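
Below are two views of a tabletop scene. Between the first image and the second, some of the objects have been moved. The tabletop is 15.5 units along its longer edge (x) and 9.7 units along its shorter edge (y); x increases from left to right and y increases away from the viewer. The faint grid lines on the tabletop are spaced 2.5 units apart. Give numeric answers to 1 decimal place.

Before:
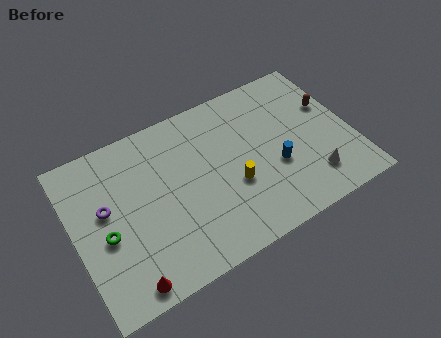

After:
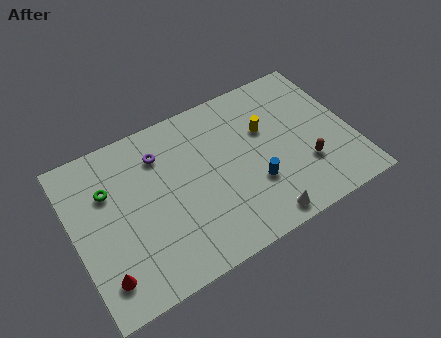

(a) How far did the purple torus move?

3.8

The purple torus moved from about (1.8, 5.6) to (5.1, 7.4), a distance of √(3.3² + 1.8²) ≈ 3.8.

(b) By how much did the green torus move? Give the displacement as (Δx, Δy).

(0.5, 2.5)

The green torus was at about (1.6, 4.1) and moved to about (2.1, 6.6).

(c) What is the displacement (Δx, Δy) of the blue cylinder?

(-1.3, -0.5)

The blue cylinder was at about (11.1, 3.7) and moved to about (9.8, 3.2).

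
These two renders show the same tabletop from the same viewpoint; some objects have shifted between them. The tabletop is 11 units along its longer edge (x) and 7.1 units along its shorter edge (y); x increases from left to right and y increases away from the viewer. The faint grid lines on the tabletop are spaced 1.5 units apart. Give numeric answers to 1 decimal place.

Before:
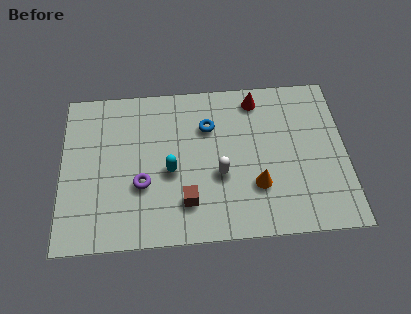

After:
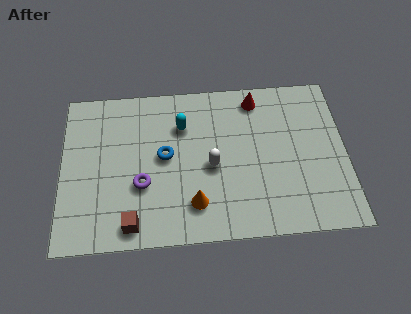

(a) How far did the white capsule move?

0.5

The white capsule moved from about (6.1, 2.8) to (5.8, 3.2), a distance of √(0.3² + 0.4²) ≈ 0.5.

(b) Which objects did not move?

the purple torus and the red cone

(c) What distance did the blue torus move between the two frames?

2.1

The blue torus moved from about (5.7, 5.0) to (4.0, 3.8), a distance of √(1.7² + 1.2²) ≈ 2.1.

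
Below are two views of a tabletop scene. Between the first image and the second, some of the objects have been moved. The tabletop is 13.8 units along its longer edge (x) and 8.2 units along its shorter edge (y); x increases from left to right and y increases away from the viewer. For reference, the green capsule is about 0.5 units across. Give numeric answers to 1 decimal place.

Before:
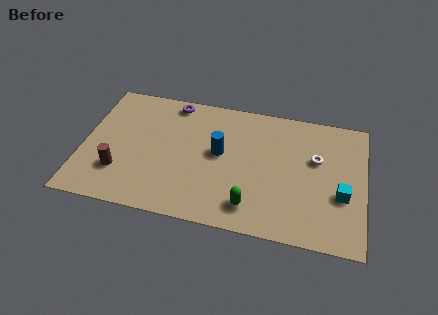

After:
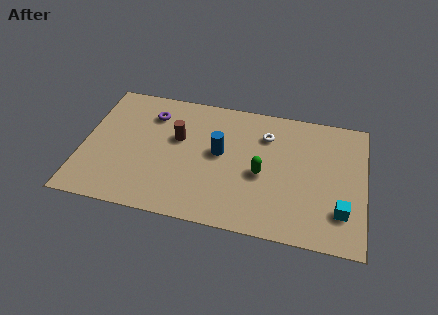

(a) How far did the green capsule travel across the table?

2.1

From (8.4, 1.5) to (8.8, 3.6), the green capsule covered √(0.4² + 2.1²) ≈ 2.1 units.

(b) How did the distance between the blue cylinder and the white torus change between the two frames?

-2.0

Before: roughly 4.7 units apart; after: 2.7. That's 2.0 units closer together.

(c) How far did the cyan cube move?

1.0

From (12.7, 3.1) to (12.7, 2.1), the cyan cube covered √(0.0² + 1.0²) ≈ 1.0 units.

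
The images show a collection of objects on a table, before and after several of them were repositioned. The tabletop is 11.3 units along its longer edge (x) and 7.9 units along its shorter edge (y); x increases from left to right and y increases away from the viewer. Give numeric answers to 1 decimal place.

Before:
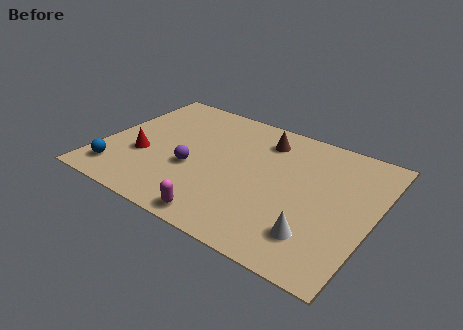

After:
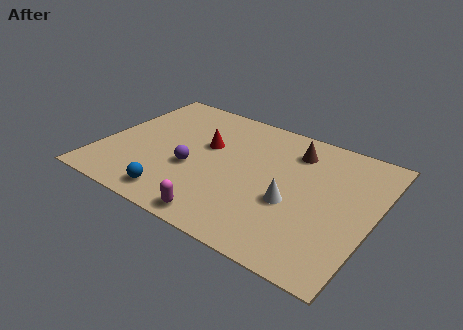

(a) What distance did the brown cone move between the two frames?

1.3

The brown cone moved from about (6.4, 6.3) to (7.7, 6.2), a distance of √(1.3² + 0.1²) ≈ 1.3.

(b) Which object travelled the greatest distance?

the red cone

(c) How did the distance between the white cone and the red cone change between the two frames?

-3.3

They were about 7.6 units apart before and 4.3 after — 3.3 units closer together.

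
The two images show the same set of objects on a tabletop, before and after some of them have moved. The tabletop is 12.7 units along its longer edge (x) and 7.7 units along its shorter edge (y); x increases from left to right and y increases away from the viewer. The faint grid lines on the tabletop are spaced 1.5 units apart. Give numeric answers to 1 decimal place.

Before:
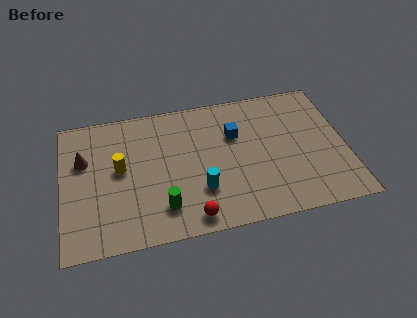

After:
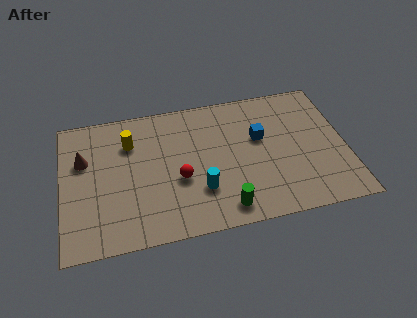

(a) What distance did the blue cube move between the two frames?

1.2

The blue cube moved from about (7.8, 5.1) to (8.9, 4.7), a distance of √(1.1² + 0.4²) ≈ 1.2.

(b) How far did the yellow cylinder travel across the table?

1.5

The yellow cylinder moved from about (2.6, 4.2) to (3.1, 5.6), a distance of √(0.5² + 1.4²) ≈ 1.5.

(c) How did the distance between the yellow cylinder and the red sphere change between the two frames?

-1.2

They were about 4.5 units apart before and 3.3 after — 1.2 units closer together.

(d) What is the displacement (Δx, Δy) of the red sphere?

(-0.4, 2.2)

From the two frames, the red sphere sits at roughly (5.6, 0.9) before and (5.2, 3.1) after.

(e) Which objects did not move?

the brown cone and the cyan cylinder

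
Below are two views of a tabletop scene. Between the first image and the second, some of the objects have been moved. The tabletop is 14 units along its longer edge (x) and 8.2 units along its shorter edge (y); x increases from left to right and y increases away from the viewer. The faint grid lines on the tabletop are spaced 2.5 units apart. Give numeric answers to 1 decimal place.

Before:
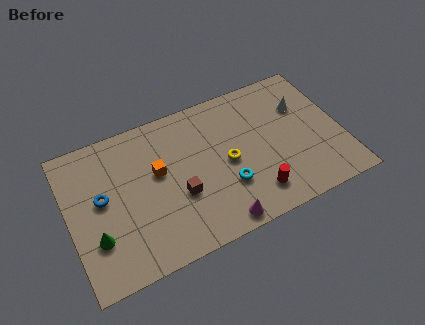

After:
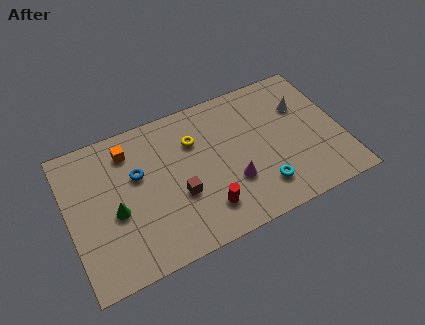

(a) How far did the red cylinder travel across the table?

2.5

From (9.2, 1.6) to (6.7, 1.8), the red cylinder covered √(2.5² + 0.2²) ≈ 2.5 units.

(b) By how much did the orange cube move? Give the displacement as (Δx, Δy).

(-1.3, 1.8)

The orange cube was at about (4.6, 4.8) and moved to about (3.3, 6.6).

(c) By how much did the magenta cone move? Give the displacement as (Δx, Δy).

(1.0, 1.9)

The magenta cone started near (7.2, 0.8) and ended near (8.2, 2.7).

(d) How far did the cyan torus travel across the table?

1.9

The cyan torus moved from about (7.9, 2.6) to (9.6, 1.8), a distance of √(1.7² + 0.8²) ≈ 1.9.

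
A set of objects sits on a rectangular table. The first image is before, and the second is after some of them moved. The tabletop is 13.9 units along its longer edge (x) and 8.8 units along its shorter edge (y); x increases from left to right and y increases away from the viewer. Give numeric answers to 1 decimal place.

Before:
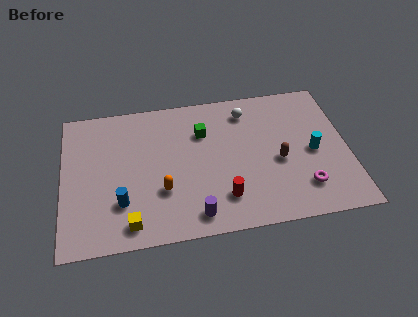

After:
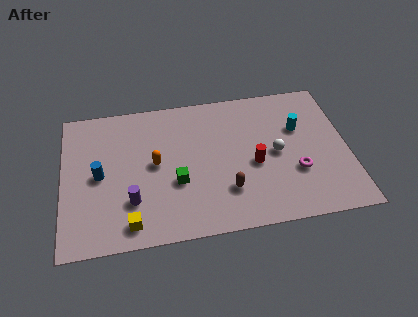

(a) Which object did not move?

the yellow cube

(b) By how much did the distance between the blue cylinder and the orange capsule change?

+0.7

The distance was about 2.0 in the first image and 2.7 in the second, so they moved 0.7 units further apart.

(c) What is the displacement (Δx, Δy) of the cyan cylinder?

(-0.6, 1.6)

The cyan cylinder was at about (12.2, 4.1) and moved to about (11.6, 5.7).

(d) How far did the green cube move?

3.2

The green cube was near (6.9, 6.2) before and (5.5, 3.3) after, so it travelled √(1.4² + 2.9²) ≈ 3.2 units.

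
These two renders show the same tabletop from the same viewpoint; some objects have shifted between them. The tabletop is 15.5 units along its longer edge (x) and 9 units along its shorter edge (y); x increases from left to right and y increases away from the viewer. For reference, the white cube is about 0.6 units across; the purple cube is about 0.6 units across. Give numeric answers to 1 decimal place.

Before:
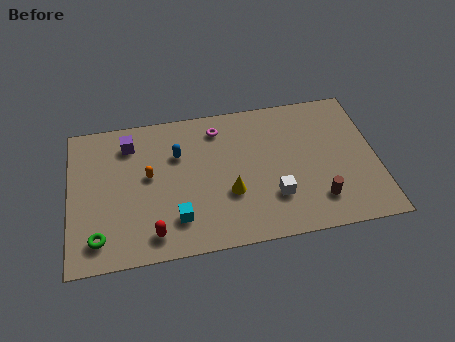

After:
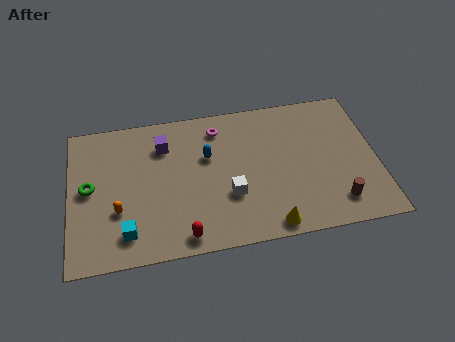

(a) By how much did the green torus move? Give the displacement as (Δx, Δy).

(-0.4, 3.1)

The green torus started near (1.4, 1.6) and ended near (1.0, 4.7).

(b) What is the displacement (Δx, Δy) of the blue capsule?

(1.5, -0.4)

From the two frames, the blue capsule sits at roughly (5.5, 6.1) before and (7.0, 5.7) after.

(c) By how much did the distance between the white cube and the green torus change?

-1.7

The distance was about 8.9 in the first image and 7.2 in the second, so they moved 1.7 units closer together.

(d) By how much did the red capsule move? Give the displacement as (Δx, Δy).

(1.5, -0.4)

The red capsule started near (4.1, 1.4) and ended near (5.6, 1.0).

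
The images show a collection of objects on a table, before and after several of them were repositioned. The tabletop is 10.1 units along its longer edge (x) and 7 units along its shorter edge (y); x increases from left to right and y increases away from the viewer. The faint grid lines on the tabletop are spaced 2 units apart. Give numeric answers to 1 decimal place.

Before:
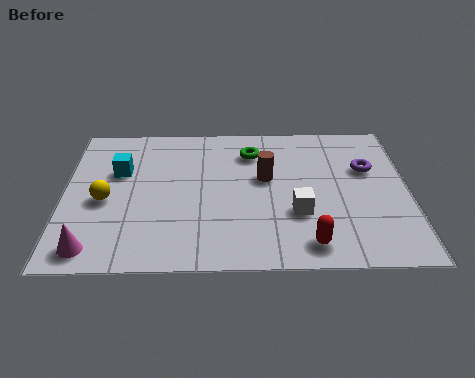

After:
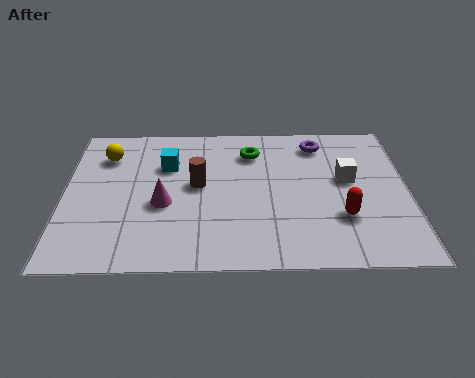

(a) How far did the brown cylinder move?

2.0

From (5.9, 4.1) to (3.9, 3.8), the brown cylinder covered √(2.0² + 0.3²) ≈ 2.0 units.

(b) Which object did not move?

the green torus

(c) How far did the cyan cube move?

1.4

The cyan cube was near (1.6, 4.5) before and (3.0, 4.8) after, so it travelled √(1.4² + 0.3²) ≈ 1.4 units.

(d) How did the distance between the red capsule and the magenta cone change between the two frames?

-1.0

Before: roughly 6.2 units apart; after: 5.2. That's 1.0 units closer together.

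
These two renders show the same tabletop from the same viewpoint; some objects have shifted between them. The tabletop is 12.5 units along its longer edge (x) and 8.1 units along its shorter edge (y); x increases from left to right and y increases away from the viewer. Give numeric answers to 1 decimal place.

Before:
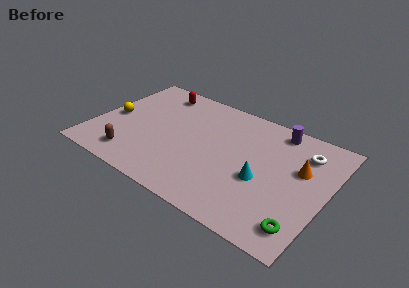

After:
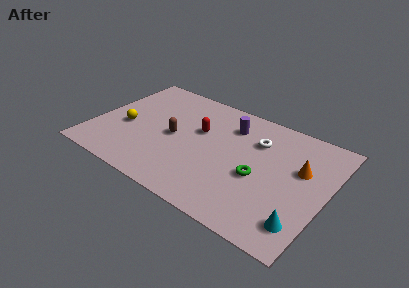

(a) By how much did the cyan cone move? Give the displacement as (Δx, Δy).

(2.4, -1.7)

From the two frames, the cyan cone sits at roughly (9.2, 3.3) before and (11.6, 1.6) after.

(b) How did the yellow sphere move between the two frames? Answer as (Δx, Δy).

(0.8, -0.4)

From the two frames, the yellow sphere sits at roughly (0.9, 3.8) before and (1.7, 3.4) after.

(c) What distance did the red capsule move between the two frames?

3.3

From (2.8, 6.9) to (5.5, 5.0), the red capsule covered √(2.7² + 1.9²) ≈ 3.3 units.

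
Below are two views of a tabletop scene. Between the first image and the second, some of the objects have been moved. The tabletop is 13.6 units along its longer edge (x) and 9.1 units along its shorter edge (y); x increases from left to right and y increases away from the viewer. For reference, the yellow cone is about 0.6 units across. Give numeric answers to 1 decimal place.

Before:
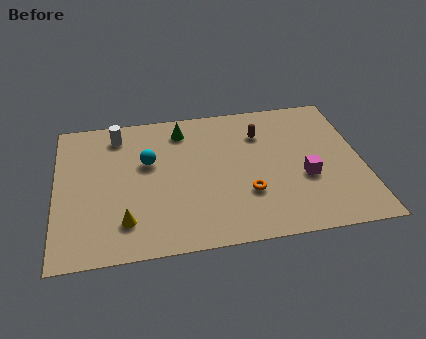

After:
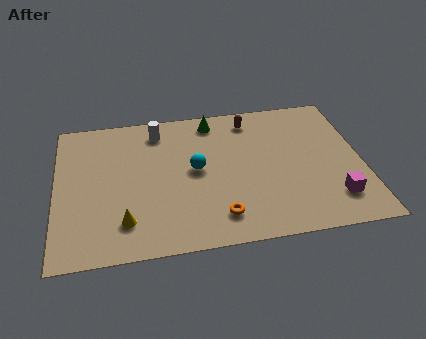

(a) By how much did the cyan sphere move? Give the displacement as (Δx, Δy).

(2.1, -0.8)

From the two frames, the cyan sphere sits at roughly (4.1, 5.6) before and (6.2, 4.8) after.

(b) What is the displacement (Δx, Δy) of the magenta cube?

(1.2, -1.5)

The magenta cube was at about (11.0, 3.5) and moved to about (12.2, 2.0).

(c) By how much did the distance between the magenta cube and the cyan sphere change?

-0.6

The distance was about 7.2 in the first image and 6.6 in the second, so they moved 0.6 units closer together.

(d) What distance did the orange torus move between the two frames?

1.8

The orange torus was near (8.4, 2.9) before and (7.1, 1.7) after, so it travelled √(1.3² + 1.2²) ≈ 1.8 units.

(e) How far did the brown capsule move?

1.1

From (9.2, 6.7) to (8.8, 7.7), the brown capsule covered √(0.4² + 1.0²) ≈ 1.1 units.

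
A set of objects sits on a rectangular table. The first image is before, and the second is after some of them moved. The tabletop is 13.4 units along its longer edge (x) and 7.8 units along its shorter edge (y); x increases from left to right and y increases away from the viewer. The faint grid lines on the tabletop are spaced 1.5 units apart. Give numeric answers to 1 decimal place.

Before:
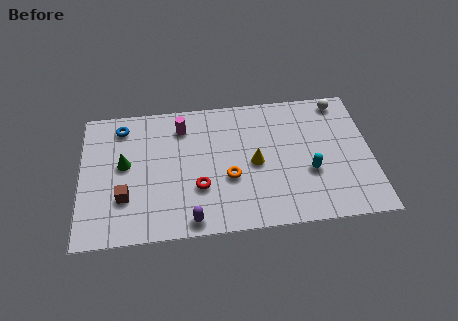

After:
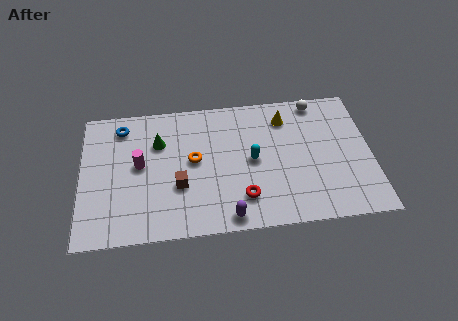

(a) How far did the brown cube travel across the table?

2.5

The brown cube moved from about (2.0, 2.4) to (4.5, 2.8), a distance of √(2.5² + 0.4²) ≈ 2.5.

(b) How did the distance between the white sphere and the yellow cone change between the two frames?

-3.5

They were about 5.2 units apart before and 1.7 after — 3.5 units closer together.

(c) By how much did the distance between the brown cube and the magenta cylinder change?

-2.4

The distance was about 4.7 in the first image and 2.3 in the second, so they moved 2.4 units closer together.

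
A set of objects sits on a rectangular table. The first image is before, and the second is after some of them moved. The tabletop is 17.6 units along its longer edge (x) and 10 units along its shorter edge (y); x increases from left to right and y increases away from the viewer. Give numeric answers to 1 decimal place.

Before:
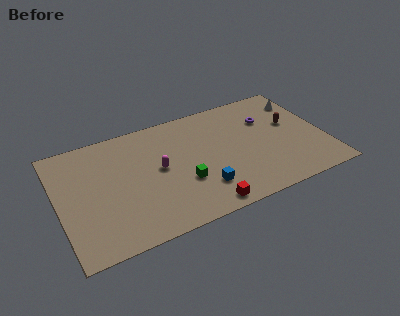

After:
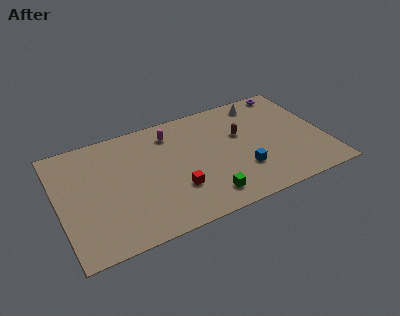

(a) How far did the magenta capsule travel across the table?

3.0

The magenta capsule was near (6.6, 5.3) before and (7.7, 8.1) after, so it travelled √(1.1² + 2.8²) ≈ 3.0 units.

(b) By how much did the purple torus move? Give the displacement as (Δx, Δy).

(1.8, 2.2)

From the two frames, the purple torus sits at roughly (14.1, 6.9) before and (15.9, 9.1) after.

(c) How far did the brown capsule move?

3.4

The brown capsule moved from about (15.6, 5.9) to (12.2, 6.2), a distance of √(3.4² + 0.3²) ≈ 3.4.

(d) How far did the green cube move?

2.2

The green cube moved from about (8.0, 3.5) to (9.3, 1.7), a distance of √(1.3² + 1.8²) ≈ 2.2.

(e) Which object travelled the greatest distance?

the brown capsule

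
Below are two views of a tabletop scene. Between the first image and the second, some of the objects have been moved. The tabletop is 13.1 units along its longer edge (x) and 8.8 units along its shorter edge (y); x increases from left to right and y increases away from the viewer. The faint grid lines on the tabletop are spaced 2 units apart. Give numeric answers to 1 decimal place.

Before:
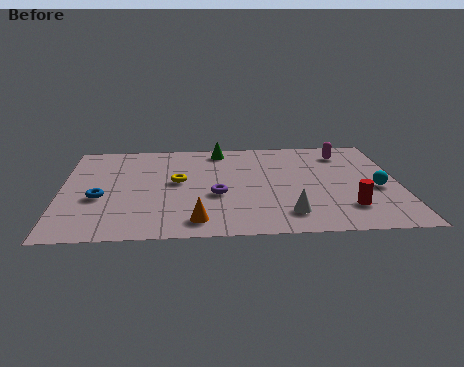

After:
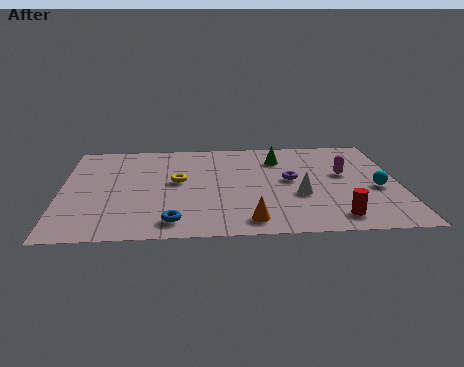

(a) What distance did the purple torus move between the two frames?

3.1

From (6.0, 3.5) to (8.9, 4.7), the purple torus covered √(2.9² + 1.2²) ≈ 3.1 units.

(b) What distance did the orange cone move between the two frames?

2.0

The orange cone moved from about (5.2, 1.3) to (7.2, 1.2), a distance of √(2.0² + 0.1²) ≈ 2.0.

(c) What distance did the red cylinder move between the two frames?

0.9

The red cylinder moved from about (11.0, 2.1) to (10.5, 1.3), a distance of √(0.5² + 0.8²) ≈ 0.9.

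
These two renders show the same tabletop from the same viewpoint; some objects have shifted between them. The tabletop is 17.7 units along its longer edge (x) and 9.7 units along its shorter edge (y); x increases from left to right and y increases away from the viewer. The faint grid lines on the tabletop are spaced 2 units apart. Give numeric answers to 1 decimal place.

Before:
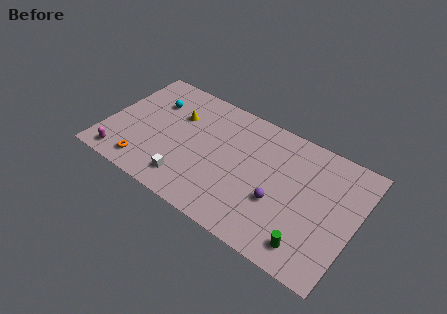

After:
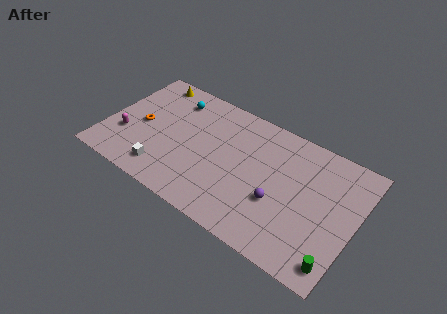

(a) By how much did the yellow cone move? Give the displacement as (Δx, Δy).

(-2.4, 2.0)

The yellow cone started near (4.7, 6.6) and ended near (2.3, 8.6).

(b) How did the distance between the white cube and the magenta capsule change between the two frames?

-1.3

Before: roughly 4.7 units apart; after: 3.4. That's 1.3 units closer together.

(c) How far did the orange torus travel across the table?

3.2

From (3.3, 1.5) to (2.4, 4.6), the orange torus covered √(0.9² + 3.1²) ≈ 3.2 units.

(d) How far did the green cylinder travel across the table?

1.9

The green cylinder was near (15.0, 1.6) before and (16.9, 1.4) after, so it travelled √(1.9² + 0.2²) ≈ 1.9 units.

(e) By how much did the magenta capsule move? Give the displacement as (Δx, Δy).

(-0.1, 2.0)

The magenta capsule was at about (1.6, 1.2) and moved to about (1.5, 3.2).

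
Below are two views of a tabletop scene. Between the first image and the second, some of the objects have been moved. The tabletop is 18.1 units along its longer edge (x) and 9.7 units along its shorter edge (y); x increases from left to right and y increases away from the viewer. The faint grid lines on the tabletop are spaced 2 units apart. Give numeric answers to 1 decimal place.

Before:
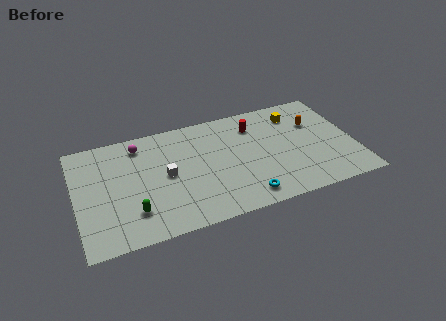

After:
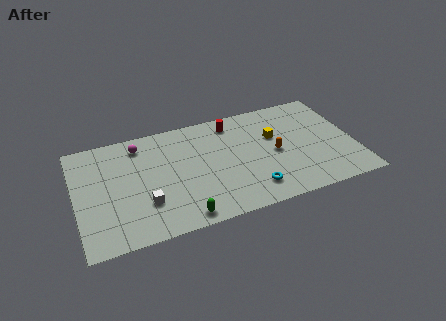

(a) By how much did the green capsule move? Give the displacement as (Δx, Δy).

(3.0, -1.4)

The green capsule was at about (3.5, 2.4) and moved to about (6.5, 1.0).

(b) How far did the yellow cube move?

2.3

The yellow cube moved from about (14.6, 7.7) to (13.0, 6.1), a distance of √(1.6² + 1.6²) ≈ 2.3.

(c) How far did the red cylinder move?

1.6

From (11.8, 7.5) to (10.4, 8.2), the red cylinder covered √(1.4² + 0.7²) ≈ 1.6 units.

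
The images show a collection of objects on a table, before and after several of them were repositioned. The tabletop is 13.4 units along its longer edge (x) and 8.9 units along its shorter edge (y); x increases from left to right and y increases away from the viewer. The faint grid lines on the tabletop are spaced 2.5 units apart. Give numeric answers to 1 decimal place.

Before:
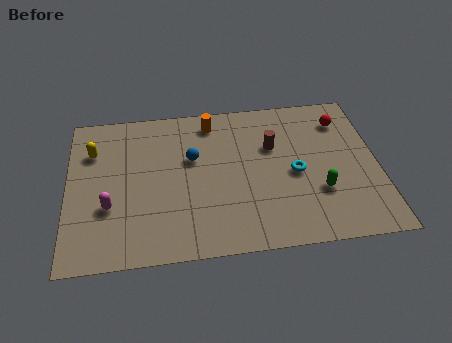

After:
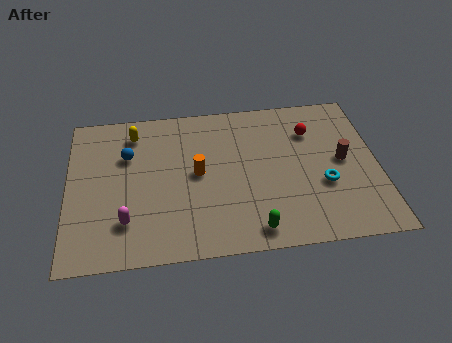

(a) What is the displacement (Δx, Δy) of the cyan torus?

(1.2, -0.8)

The cyan torus started near (9.8, 4.1) and ended near (11.0, 3.3).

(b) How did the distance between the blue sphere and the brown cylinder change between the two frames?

+5.9

The distance was about 3.5 in the first image and 9.4 in the second, so they moved 5.9 units further apart.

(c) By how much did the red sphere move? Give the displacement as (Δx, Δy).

(-1.4, -0.5)

The red sphere was at about (12.0, 7.0) and moved to about (10.6, 6.5).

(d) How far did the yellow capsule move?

2.0

The yellow capsule moved from about (1.1, 6.4) to (2.9, 7.3), a distance of √(1.8² + 0.9²) ≈ 2.0.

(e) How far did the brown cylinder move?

3.2

From (8.9, 5.8) to (11.9, 4.6), the brown cylinder covered √(3.0² + 1.2²) ≈ 3.2 units.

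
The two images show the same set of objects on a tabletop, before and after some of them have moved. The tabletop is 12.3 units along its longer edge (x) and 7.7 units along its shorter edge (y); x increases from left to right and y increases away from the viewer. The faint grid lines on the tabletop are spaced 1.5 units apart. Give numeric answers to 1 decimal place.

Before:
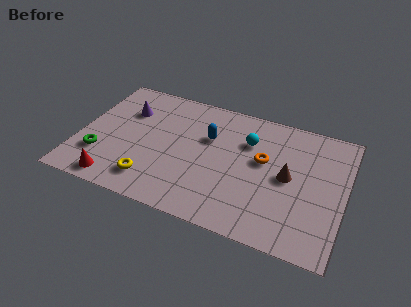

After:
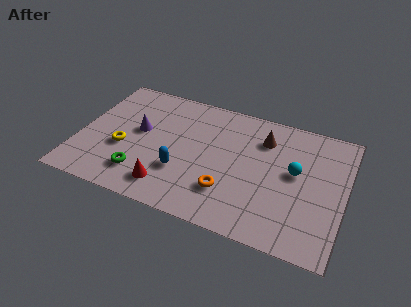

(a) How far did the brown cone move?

2.3

The brown cone was near (9.7, 3.9) before and (8.4, 5.8) after, so it travelled √(1.3² + 1.9²) ≈ 2.3 units.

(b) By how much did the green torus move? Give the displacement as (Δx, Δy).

(2.0, -0.5)

The green torus was at about (1.1, 2.2) and moved to about (3.1, 1.7).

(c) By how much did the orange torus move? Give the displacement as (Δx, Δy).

(-1.4, -2.4)

From the two frames, the orange torus sits at roughly (8.5, 4.5) before and (7.1, 2.1) after.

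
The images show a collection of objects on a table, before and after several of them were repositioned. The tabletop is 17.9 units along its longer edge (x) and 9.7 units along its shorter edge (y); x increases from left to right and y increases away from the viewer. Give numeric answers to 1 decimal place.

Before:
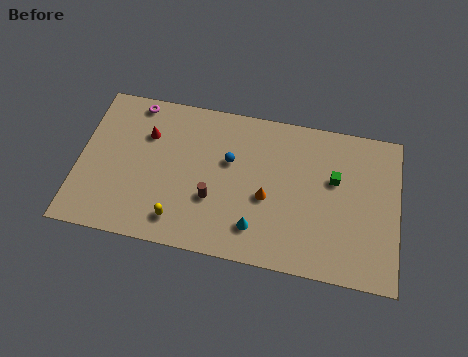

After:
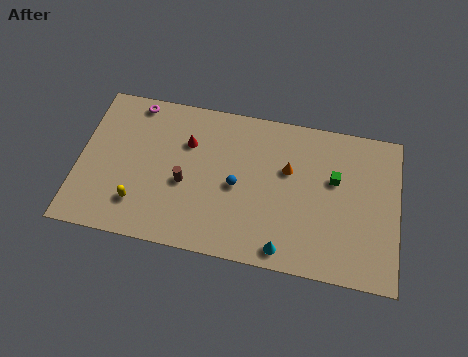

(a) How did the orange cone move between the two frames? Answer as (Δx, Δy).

(1.1, 2.0)

From the two frames, the orange cone sits at roughly (10.6, 4.1) before and (11.7, 6.1) after.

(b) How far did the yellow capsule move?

2.4

The yellow capsule was near (5.8, 1.7) before and (3.5, 2.3) after, so it travelled √(2.3² + 0.6²) ≈ 2.4 units.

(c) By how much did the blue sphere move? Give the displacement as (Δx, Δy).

(0.5, -1.5)

The blue sphere was at about (8.4, 6.0) and moved to about (8.9, 4.5).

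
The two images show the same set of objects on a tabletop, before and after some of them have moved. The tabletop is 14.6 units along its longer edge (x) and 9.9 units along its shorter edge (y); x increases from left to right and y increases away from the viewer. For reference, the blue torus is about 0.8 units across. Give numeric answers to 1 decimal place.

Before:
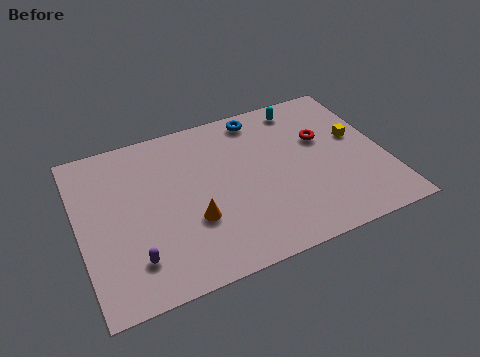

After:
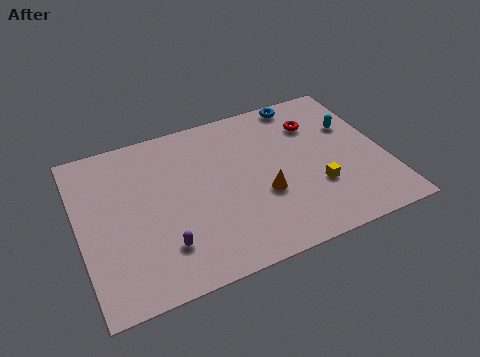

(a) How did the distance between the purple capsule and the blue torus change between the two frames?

+0.7

They were about 9.3 units apart before and 10.0 after — 0.7 units further apart.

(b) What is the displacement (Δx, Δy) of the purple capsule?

(1.4, 0.2)

From the two frames, the purple capsule sits at roughly (2.3, 2.2) before and (3.7, 2.4) after.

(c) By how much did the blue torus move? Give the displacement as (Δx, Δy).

(2.2, 0.3)

From the two frames, the blue torus sits at roughly (9.0, 8.7) before and (11.2, 9.0) after.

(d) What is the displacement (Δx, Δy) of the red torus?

(-0.2, 1.1)

The red torus started near (11.8, 6.2) and ended near (11.6, 7.3).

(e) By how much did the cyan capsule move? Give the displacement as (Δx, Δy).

(2.2, -2.1)

The cyan capsule started near (11.1, 8.6) and ended near (13.3, 6.5).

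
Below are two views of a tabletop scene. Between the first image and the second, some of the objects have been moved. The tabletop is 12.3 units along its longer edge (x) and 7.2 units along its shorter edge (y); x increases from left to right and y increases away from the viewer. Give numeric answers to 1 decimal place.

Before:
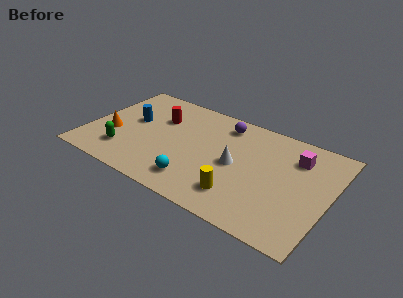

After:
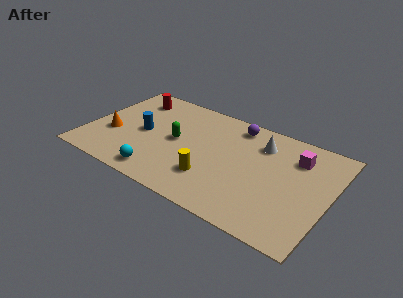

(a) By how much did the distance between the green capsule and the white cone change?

-1.3

Before: roughly 5.8 units apart; after: 4.5. That's 1.3 units closer together.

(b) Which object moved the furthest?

the green capsule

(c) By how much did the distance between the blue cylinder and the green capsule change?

-0.7

Before: roughly 2.4 units apart; after: 1.7. That's 0.7 units closer together.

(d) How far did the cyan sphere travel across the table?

1.8

The cyan sphere moved from about (5.9, 1.4) to (4.1, 1.0), a distance of √(1.8² + 0.4²) ≈ 1.8.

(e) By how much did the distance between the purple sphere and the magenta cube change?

-0.5

Before: roughly 3.8 units apart; after: 3.3. That's 0.5 units closer together.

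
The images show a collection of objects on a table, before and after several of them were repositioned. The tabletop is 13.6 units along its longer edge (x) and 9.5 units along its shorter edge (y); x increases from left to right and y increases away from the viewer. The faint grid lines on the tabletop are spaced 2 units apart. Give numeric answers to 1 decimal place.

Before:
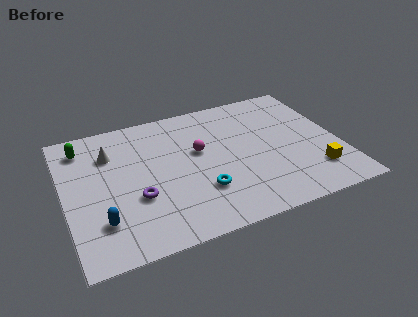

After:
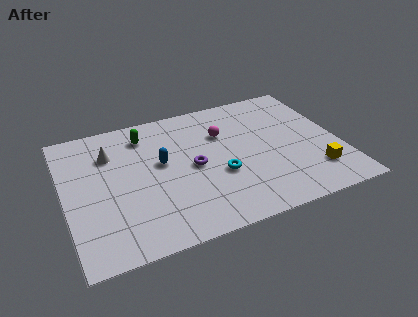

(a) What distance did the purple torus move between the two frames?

3.1

The purple torus moved from about (3.4, 3.4) to (6.3, 4.6), a distance of √(2.9² + 1.2²) ≈ 3.1.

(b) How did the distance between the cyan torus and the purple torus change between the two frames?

-1.6

They were about 3.2 units apart before and 1.6 after — 1.6 units closer together.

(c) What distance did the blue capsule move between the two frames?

4.4

The blue capsule was near (1.6, 2.4) before and (4.8, 5.4) after, so it travelled √(3.2² + 3.0²) ≈ 4.4 units.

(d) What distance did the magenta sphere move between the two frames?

1.6

The magenta sphere moved from about (6.7, 5.6) to (8.0, 6.5), a distance of √(1.3² + 0.9²) ≈ 1.6.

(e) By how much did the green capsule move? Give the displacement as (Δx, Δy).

(3.1, -0.1)

The green capsule was at about (1.1, 7.8) and moved to about (4.2, 7.7).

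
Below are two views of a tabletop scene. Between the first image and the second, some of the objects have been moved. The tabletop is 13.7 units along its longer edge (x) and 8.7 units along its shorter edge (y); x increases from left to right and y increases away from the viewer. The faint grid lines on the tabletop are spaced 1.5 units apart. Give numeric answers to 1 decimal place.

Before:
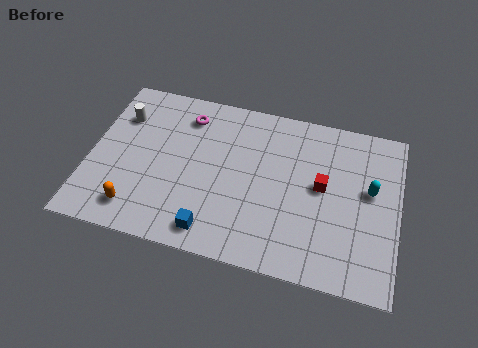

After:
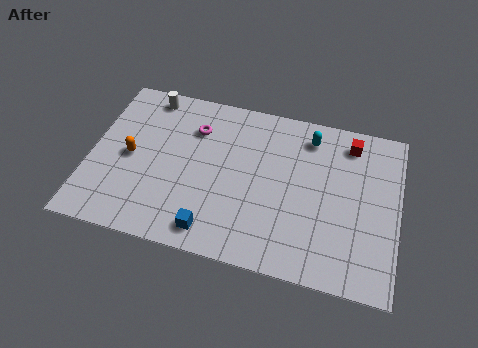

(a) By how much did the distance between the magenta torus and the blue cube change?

-0.7

Before: roughly 6.0 units apart; after: 5.3. That's 0.7 units closer together.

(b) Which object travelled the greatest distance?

the cyan capsule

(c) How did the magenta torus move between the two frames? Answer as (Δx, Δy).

(0.4, -0.6)

The magenta torus was at about (4.1, 7.0) and moved to about (4.5, 6.4).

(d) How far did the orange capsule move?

2.7

The orange capsule moved from about (2.3, 1.5) to (1.8, 4.2), a distance of √(0.5² + 2.7²) ≈ 2.7.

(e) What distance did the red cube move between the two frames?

2.8

The red cube moved from about (10.3, 4.7) to (11.4, 7.3), a distance of √(1.1² + 2.6²) ≈ 2.8.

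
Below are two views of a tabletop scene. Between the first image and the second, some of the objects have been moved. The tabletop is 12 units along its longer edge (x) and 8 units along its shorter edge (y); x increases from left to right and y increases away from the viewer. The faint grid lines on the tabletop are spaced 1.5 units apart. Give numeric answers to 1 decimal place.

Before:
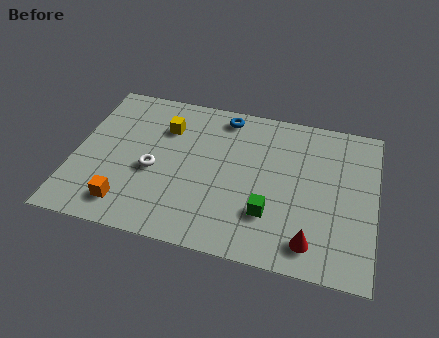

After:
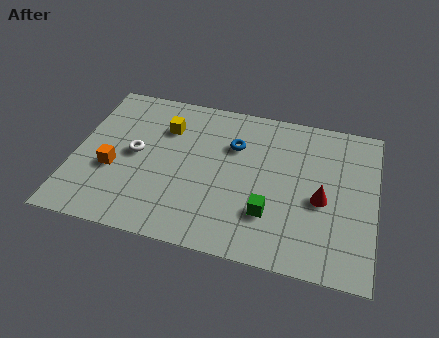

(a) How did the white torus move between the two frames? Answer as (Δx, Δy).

(-0.8, 0.7)

From the two frames, the white torus sits at roughly (3.2, 3.4) before and (2.4, 4.1) after.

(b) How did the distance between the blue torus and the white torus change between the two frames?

-0.3

Before: roughly 4.4 units apart; after: 4.1. That's 0.3 units closer together.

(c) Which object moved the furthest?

the red cone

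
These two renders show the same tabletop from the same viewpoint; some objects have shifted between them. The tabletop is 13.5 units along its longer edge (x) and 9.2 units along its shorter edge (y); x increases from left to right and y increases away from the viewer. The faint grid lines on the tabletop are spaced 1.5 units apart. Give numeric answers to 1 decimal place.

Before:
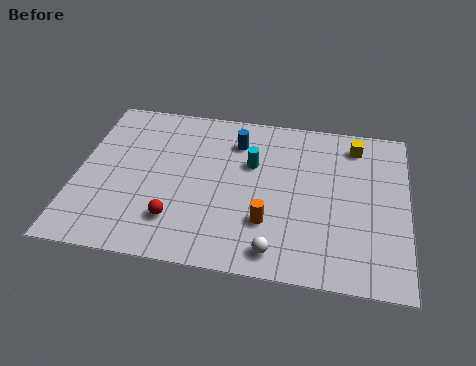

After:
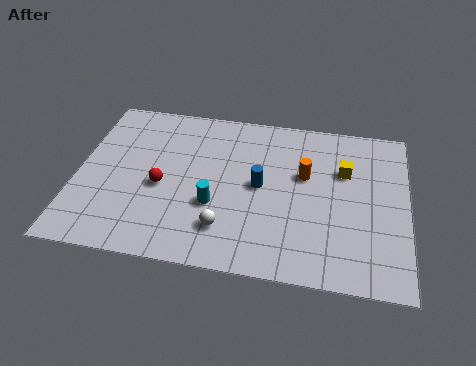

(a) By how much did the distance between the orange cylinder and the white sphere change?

+3.1

The distance was about 1.6 in the first image and 4.7 in the second, so they moved 3.1 units further apart.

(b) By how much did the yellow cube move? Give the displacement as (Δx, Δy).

(-0.4, -1.6)

The yellow cube started near (11.3, 7.7) and ended near (10.9, 6.1).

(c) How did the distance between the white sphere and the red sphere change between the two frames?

-0.9

Before: roughly 4.2 units apart; after: 3.3. That's 0.9 units closer together.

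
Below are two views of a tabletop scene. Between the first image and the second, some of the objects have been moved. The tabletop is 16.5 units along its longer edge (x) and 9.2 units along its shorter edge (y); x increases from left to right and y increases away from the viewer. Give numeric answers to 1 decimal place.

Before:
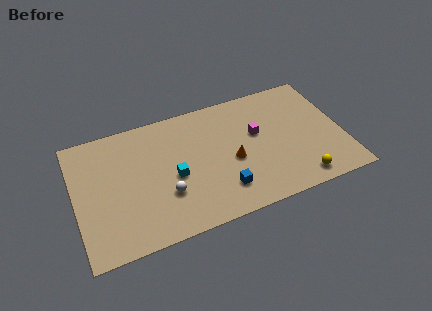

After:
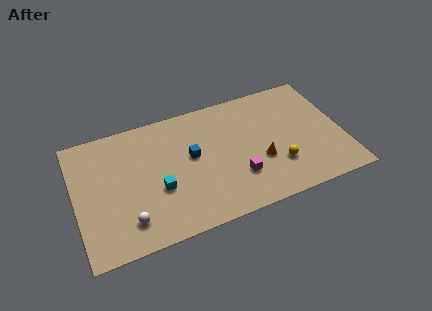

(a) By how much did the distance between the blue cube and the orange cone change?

+2.4

The distance was about 2.1 in the first image and 4.5 in the second, so they moved 2.4 units further apart.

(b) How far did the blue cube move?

3.5

The blue cube moved from about (8.8, 2.1) to (7.2, 5.2), a distance of √(1.6² + 3.1²) ≈ 3.5.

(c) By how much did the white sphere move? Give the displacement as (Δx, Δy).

(-2.4, -1.1)

From the two frames, the white sphere sits at roughly (5.4, 3.0) before and (3.0, 1.9) after.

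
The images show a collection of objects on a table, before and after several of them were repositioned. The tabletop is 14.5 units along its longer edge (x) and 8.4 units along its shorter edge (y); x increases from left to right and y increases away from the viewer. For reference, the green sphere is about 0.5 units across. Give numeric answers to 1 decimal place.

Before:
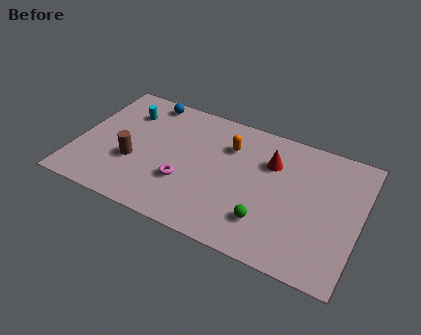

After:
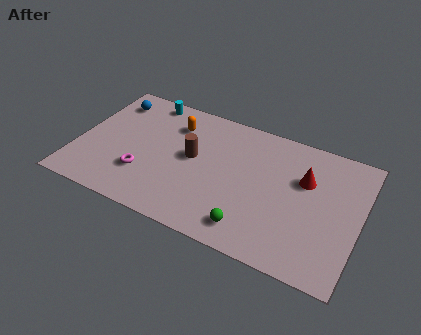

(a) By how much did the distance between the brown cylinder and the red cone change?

-1.6

They were about 7.4 units apart before and 5.8 after — 1.6 units closer together.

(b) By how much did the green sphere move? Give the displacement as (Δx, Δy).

(-0.7, -0.7)

The green sphere started near (10.0, 2.1) and ended near (9.3, 1.4).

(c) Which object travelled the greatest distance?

the brown cylinder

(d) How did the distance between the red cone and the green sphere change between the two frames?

+0.9

The distance was about 3.8 in the first image and 4.7 in the second, so they moved 0.9 units further apart.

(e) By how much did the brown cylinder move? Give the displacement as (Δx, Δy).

(2.9, 1.5)

From the two frames, the brown cylinder sits at roughly (3.0, 3.1) before and (5.9, 4.6) after.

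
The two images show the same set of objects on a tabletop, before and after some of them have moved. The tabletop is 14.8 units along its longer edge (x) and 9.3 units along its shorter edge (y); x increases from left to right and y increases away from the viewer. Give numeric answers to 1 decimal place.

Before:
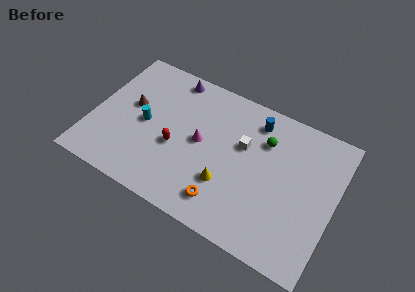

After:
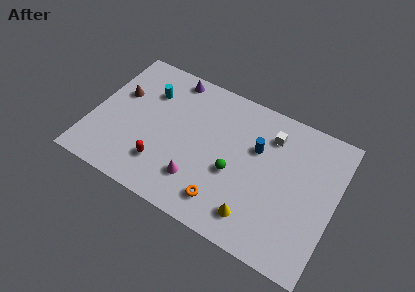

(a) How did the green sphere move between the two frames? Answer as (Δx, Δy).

(-1.5, -2.9)

From the two frames, the green sphere sits at roughly (10.3, 6.7) before and (8.8, 3.8) after.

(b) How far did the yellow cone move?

2.2

From (8.5, 2.9) to (10.4, 1.7), the yellow cone covered √(1.9² + 1.2²) ≈ 2.2 units.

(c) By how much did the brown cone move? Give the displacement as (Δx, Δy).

(-0.8, 0.5)

From the two frames, the brown cone sits at roughly (2.2, 5.3) before and (1.4, 5.8) after.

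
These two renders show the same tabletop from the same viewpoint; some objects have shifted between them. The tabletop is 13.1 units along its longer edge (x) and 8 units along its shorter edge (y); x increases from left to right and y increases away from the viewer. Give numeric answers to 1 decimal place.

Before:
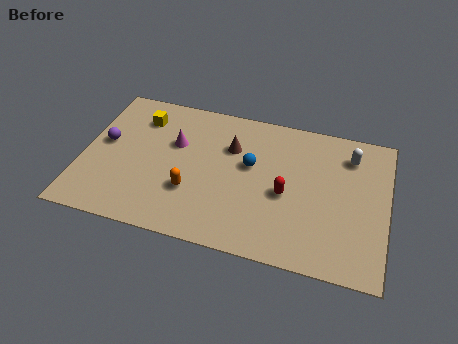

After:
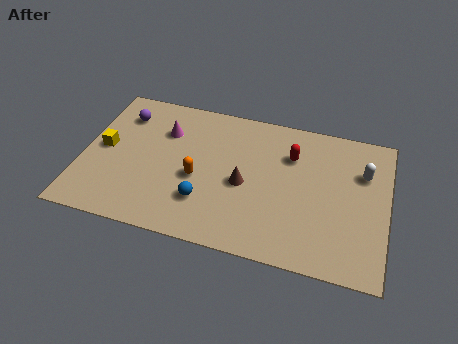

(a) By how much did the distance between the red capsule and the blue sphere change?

+2.9

The distance was about 2.0 in the first image and 4.9 in the second, so they moved 2.9 units further apart.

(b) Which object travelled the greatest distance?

the blue sphere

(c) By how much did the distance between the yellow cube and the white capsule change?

+2.1

Before: roughly 9.1 units apart; after: 11.2. That's 2.1 units further apart.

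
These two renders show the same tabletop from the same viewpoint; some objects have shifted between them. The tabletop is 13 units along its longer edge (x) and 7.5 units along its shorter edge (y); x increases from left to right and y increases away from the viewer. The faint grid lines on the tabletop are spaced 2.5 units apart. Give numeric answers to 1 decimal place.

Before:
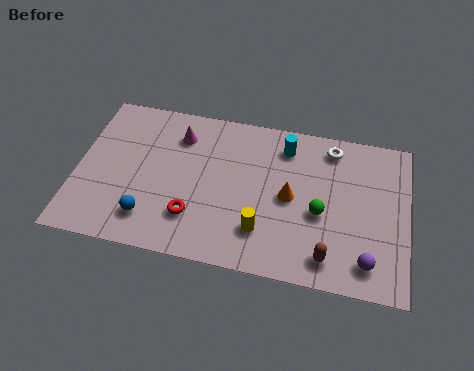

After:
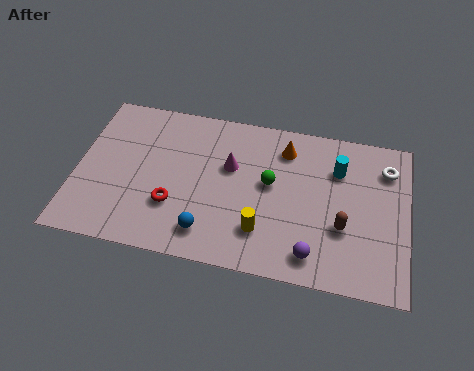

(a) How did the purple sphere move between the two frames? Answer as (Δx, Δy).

(-2.1, -0.1)

From the two frames, the purple sphere sits at roughly (11.5, 1.3) before and (9.4, 1.2) after.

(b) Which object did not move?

the yellow cylinder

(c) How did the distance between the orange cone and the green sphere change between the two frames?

+0.6

They were about 1.3 units apart before and 1.9 after — 0.6 units further apart.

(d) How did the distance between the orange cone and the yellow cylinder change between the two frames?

+2.1

They were about 2.1 units apart before and 4.2 after — 2.1 units further apart.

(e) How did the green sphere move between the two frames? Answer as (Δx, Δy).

(-2.0, 1.0)

The green sphere started near (9.6, 3.2) and ended near (7.6, 4.2).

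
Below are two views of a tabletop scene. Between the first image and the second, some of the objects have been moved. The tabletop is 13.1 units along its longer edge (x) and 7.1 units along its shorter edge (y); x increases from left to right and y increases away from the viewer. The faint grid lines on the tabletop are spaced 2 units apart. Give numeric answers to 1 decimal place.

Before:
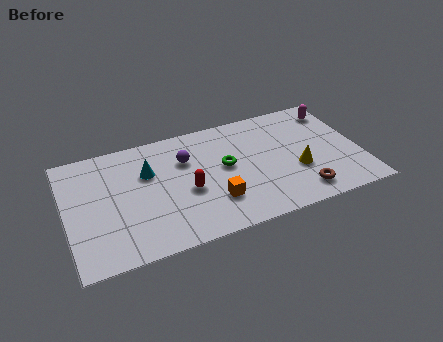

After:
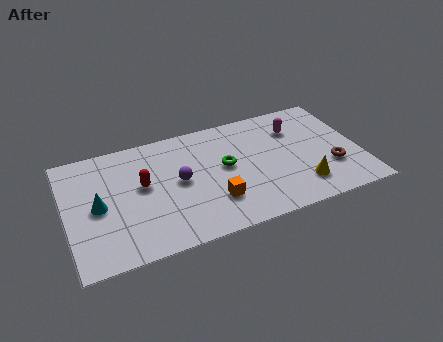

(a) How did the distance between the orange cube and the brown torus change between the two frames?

+1.4

They were about 3.9 units apart before and 5.3 after — 1.4 units further apart.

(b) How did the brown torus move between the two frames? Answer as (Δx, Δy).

(1.5, 1.1)

The brown torus started near (10.2, 1.2) and ended near (11.7, 2.3).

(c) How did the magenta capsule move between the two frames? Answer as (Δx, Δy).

(-1.9, -0.6)

From the two frames, the magenta capsule sits at roughly (12.3, 5.8) before and (10.4, 5.2) after.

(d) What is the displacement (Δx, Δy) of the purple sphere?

(-0.4, -1.2)

The purple sphere was at about (5.4, 4.9) and moved to about (5.0, 3.7).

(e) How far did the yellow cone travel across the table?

1.0

The yellow cone was near (10.2, 2.6) before and (10.3, 1.6) after, so it travelled √(0.1² + 1.0²) ≈ 1.0 units.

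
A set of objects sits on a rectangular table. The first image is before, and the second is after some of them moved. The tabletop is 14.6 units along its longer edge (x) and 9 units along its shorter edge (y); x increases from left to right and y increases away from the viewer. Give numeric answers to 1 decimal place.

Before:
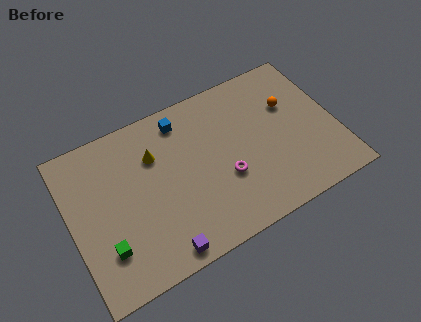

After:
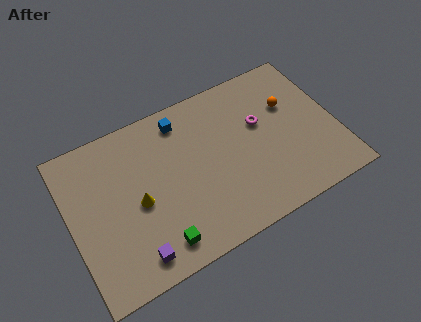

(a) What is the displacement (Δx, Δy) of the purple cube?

(-1.4, 0.4)

From the two frames, the purple cube sits at roughly (4.4, 0.9) before and (3.0, 1.3) after.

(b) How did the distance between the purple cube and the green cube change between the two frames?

-1.9

Before: roughly 3.2 units apart; after: 1.3. That's 1.9 units closer together.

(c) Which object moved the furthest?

the magenta torus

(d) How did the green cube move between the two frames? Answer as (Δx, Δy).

(2.7, -1.0)

The green cube started near (1.6, 2.4) and ended near (4.3, 1.4).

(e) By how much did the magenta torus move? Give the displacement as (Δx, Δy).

(2.3, 2.2)

The magenta torus started near (8.3, 3.3) and ended near (10.6, 5.5).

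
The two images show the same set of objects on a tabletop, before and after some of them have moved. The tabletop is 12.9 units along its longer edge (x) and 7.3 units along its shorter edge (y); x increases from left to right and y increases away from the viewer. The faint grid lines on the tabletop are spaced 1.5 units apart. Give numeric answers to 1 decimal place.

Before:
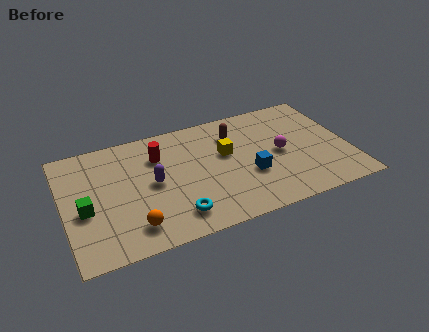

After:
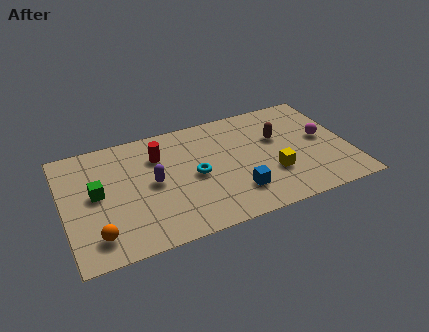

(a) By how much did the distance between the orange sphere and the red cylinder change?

+0.8

The distance was about 4.2 in the first image and 5.0 in the second, so they moved 0.8 units further apart.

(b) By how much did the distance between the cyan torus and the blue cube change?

-1.3

Before: roughly 3.7 units apart; after: 2.4. That's 1.3 units closer together.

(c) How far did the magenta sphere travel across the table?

2.0

From (9.8, 3.6) to (11.8, 3.9), the magenta sphere covered √(2.0² + 0.3²) ≈ 2.0 units.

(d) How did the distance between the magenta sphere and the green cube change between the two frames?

+1.4

They were about 8.9 units apart before and 10.3 after — 1.4 units further apart.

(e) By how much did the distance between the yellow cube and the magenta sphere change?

+0.4

Before: roughly 2.5 units apart; after: 2.9. That's 0.4 units further apart.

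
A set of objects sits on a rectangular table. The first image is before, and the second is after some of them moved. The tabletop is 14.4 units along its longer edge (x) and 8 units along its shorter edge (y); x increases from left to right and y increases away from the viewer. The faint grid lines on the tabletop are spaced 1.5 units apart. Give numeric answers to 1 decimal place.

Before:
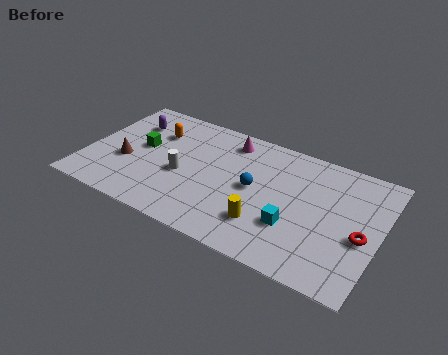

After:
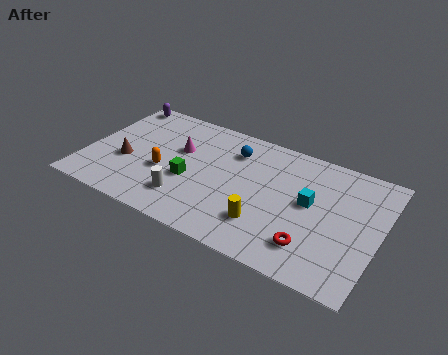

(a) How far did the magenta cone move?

2.9

From (6.7, 6.7) to (4.4, 5.0), the magenta cone covered √(2.3² + 1.7²) ≈ 2.9 units.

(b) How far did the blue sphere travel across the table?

2.4

The blue sphere was near (8.3, 4.1) before and (7.0, 6.1) after, so it travelled √(1.3² + 2.0²) ≈ 2.4 units.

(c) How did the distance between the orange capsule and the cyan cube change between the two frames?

-0.7

They were about 7.9 units apart before and 7.2 after — 0.7 units closer together.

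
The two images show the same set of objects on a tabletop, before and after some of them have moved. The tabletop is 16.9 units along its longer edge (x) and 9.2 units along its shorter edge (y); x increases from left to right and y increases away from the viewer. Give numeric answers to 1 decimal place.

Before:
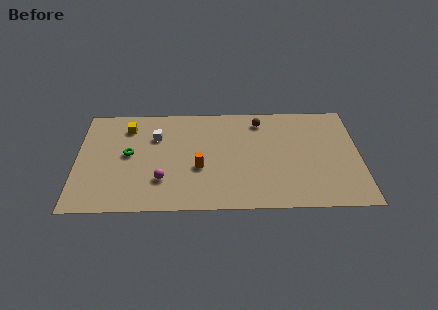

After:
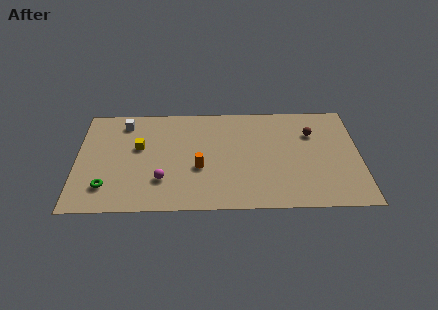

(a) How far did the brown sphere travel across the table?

3.3

The brown sphere moved from about (11.0, 7.7) to (14.1, 6.5), a distance of √(3.1² + 1.2²) ≈ 3.3.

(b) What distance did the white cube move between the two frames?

2.3

From (4.7, 6.4) to (2.8, 7.7), the white cube covered √(1.9² + 1.3²) ≈ 2.3 units.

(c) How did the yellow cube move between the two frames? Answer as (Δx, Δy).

(0.7, -1.8)

The yellow cube was at about (3.0, 7.3) and moved to about (3.7, 5.5).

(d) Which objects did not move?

the magenta sphere and the orange cylinder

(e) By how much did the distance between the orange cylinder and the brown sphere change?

+1.9

Before: roughly 5.5 units apart; after: 7.4. That's 1.9 units further apart.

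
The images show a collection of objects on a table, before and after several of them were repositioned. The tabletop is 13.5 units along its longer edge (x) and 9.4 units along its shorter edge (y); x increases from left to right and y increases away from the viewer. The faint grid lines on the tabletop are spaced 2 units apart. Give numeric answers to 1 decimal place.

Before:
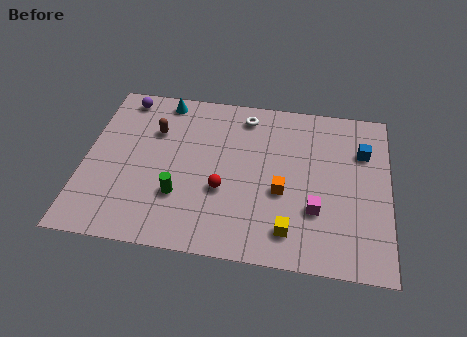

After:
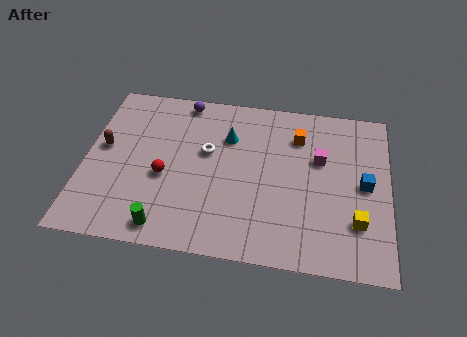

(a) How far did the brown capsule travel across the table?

2.6

From (3.0, 6.5) to (0.8, 5.2), the brown capsule covered √(2.2² + 1.3²) ≈ 2.6 units.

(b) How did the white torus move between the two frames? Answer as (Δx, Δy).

(-1.6, -2.4)

The white torus started near (7.0, 8.0) and ended near (5.4, 5.6).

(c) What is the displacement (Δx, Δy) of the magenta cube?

(0.1, 2.9)

The magenta cube started near (10.3, 3.0) and ended near (10.4, 5.9).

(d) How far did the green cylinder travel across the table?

1.9

From (4.3, 2.9) to (3.8, 1.1), the green cylinder covered √(0.5² + 1.8²) ≈ 1.9 units.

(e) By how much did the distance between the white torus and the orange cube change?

-0.3

They were about 4.6 units apart before and 4.3 after — 0.3 units closer together.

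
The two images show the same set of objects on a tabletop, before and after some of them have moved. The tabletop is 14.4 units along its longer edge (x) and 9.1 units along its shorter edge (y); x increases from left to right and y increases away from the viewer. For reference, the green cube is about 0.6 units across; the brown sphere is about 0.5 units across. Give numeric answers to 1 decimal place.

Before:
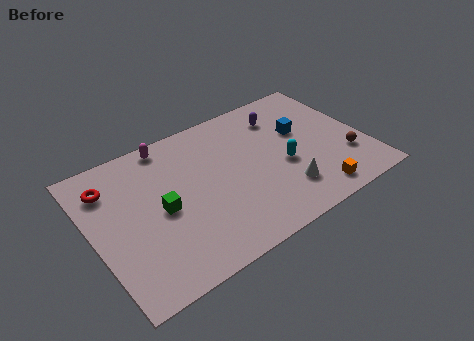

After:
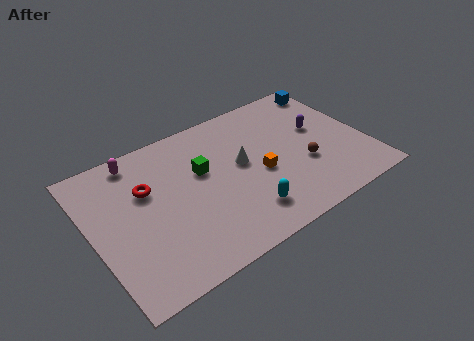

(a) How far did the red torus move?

2.1

The red torus moved from about (1.2, 7.0) to (3.0, 5.9), a distance of √(1.8² + 1.1²) ≈ 2.1.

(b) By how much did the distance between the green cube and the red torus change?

-0.6

Before: roughly 3.5 units apart; after: 2.9. That's 0.6 units closer together.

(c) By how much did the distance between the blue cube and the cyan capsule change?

+6.3

Before: roughly 2.2 units apart; after: 8.5. That's 6.3 units further apart.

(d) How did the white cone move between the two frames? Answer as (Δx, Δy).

(-1.8, 2.8)

The white cone was at about (9.7, 2.2) and moved to about (7.9, 5.0).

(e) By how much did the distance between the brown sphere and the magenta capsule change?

-0.8

The distance was about 10.3 in the first image and 9.5 in the second, so they moved 0.8 units closer together.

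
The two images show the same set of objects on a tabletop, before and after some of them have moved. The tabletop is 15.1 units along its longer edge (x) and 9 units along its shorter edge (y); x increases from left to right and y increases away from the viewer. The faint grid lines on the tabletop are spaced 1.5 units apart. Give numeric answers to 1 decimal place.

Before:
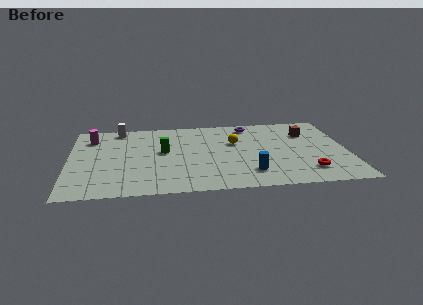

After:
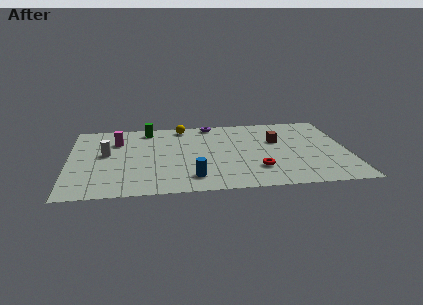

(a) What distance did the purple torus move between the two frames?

2.1

The purple torus moved from about (9.9, 7.8) to (7.8, 8.2), a distance of √(2.1² + 0.4²) ≈ 2.1.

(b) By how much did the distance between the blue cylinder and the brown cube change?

+0.6

The distance was about 5.6 in the first image and 6.2 in the second, so they moved 0.6 units further apart.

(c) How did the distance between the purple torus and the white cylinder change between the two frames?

-0.6

The distance was about 7.2 in the first image and 6.6 in the second, so they moved 0.6 units closer together.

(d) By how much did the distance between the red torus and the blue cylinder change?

+0.5

The distance was about 3.1 in the first image and 3.6 in the second, so they moved 0.5 units further apart.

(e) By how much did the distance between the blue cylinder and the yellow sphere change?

+2.5

The distance was about 3.8 in the first image and 6.3 in the second, so they moved 2.5 units further apart.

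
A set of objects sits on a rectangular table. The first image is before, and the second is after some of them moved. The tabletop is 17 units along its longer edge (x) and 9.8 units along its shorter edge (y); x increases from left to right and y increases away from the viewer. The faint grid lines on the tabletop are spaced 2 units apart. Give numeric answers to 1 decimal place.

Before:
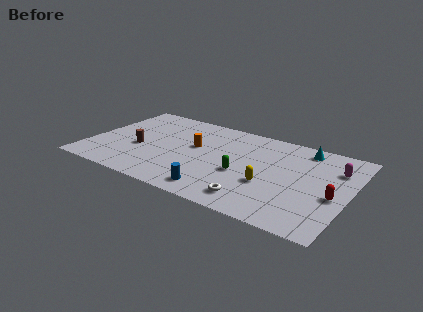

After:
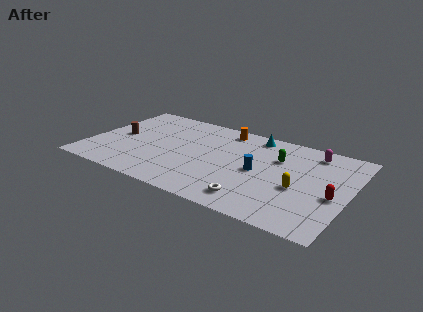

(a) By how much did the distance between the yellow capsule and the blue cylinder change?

-1.0

The distance was about 3.8 in the first image and 2.8 in the second, so they moved 1.0 units closer together.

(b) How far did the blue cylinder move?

4.0

The blue cylinder was near (8.9, 1.4) before and (11.2, 4.7) after, so it travelled √(2.3² + 3.3²) ≈ 4.0 units.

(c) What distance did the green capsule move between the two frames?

3.4

The green capsule was near (10.2, 4.0) before and (12.2, 6.7) after, so it travelled √(2.0² + 2.7²) ≈ 3.4 units.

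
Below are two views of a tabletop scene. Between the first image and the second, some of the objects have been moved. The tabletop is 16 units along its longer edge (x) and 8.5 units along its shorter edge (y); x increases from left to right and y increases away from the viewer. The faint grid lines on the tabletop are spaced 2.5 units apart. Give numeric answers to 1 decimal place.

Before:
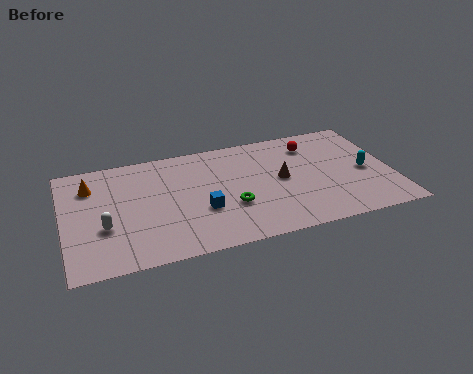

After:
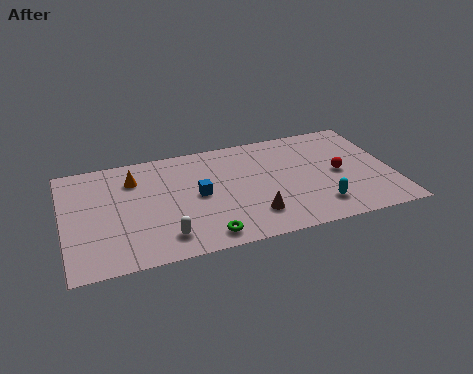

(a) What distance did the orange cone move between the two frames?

2.1

The orange cone was near (1.4, 6.4) before and (3.5, 6.4) after, so it travelled √(2.1² + 0.0²) ≈ 2.1 units.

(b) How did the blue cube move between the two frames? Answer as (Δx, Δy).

(-0.1, 1.2)

The blue cube was at about (6.6, 3.1) and moved to about (6.5, 4.3).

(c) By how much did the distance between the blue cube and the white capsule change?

-1.5

They were about 4.7 units apart before and 3.2 after — 1.5 units closer together.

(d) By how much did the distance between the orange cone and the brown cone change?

-2.4

Before: roughly 9.4 units apart; after: 7.0. That's 2.4 units closer together.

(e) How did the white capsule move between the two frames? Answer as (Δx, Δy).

(2.8, -1.5)

The white capsule started near (1.9, 3.1) and ended near (4.7, 1.6).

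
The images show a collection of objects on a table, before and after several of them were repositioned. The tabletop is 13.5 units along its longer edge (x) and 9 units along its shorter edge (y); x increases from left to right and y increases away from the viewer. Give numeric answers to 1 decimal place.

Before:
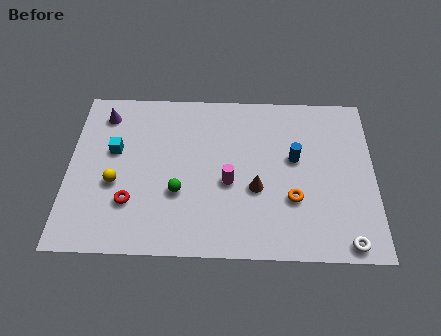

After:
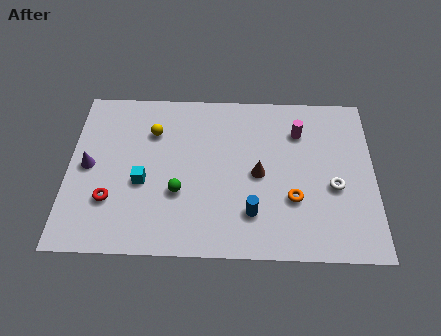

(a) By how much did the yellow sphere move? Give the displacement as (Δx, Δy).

(1.6, 2.9)

The yellow sphere was at about (2.1, 3.6) and moved to about (3.7, 6.5).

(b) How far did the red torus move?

0.9

From (2.8, 2.6) to (1.9, 2.7), the red torus covered √(0.9² + 0.1²) ≈ 0.9 units.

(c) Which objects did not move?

the orange torus and the green sphere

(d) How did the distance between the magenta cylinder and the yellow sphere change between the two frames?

+1.5

They were about 5.0 units apart before and 6.5 after — 1.5 units further apart.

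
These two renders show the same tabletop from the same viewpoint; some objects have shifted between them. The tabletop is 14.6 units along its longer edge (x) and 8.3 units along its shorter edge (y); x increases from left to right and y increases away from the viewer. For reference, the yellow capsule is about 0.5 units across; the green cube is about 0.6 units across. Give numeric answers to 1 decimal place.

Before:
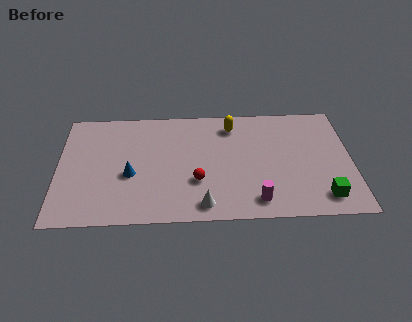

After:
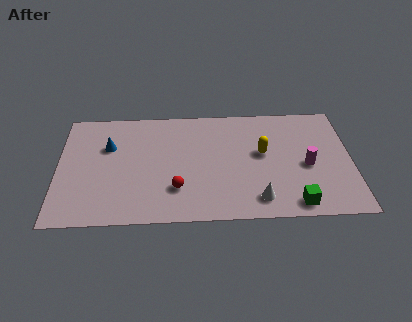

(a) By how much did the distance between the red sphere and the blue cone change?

+1.3

Before: roughly 3.4 units apart; after: 4.7. That's 1.3 units further apart.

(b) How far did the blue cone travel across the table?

2.4

The blue cone moved from about (3.6, 3.4) to (2.5, 5.5), a distance of √(1.1² + 2.1²) ≈ 2.4.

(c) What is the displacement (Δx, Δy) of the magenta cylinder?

(2.6, 2.4)

The magenta cylinder was at about (9.8, 1.3) and moved to about (12.4, 3.7).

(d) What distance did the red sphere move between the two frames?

1.1

The red sphere was near (6.9, 2.8) before and (5.9, 2.3) after, so it travelled √(1.0² + 0.5²) ≈ 1.1 units.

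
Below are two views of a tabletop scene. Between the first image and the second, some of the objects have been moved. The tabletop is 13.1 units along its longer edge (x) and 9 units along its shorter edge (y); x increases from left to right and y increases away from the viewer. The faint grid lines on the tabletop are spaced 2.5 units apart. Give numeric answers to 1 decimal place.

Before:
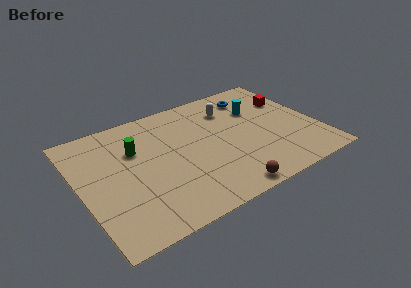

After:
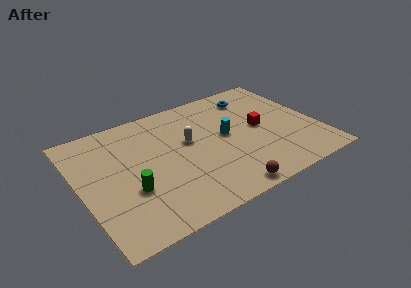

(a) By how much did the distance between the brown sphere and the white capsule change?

-1.5

The distance was about 6.2 in the first image and 4.7 in the second, so they moved 1.5 units closer together.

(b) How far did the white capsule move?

3.0

From (8.7, 6.8) to (6.1, 5.3), the white capsule covered √(2.6² + 1.5²) ≈ 3.0 units.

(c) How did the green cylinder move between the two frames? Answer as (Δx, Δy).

(-0.7, -2.8)

The green cylinder was at about (3.2, 6.0) and moved to about (2.5, 3.2).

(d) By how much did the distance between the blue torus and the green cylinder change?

+1.6

The distance was about 7.0 in the first image and 8.6 in the second, so they moved 1.6 units further apart.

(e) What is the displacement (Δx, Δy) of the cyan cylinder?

(-2.0, -1.3)

The cyan cylinder started near (10.1, 6.1) and ended near (8.1, 4.8).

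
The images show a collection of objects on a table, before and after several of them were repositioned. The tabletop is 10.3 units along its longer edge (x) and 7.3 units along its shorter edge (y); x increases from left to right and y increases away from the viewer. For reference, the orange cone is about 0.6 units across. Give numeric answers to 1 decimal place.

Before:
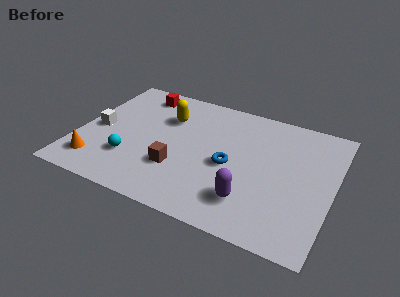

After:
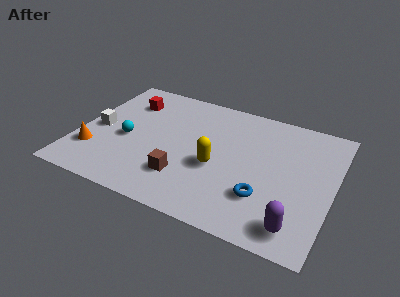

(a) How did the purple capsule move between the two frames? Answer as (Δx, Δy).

(1.9, -0.6)

From the two frames, the purple capsule sits at roughly (7.2, 1.7) before and (9.1, 1.1) after.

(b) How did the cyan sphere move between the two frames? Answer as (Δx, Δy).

(-0.3, 1.1)

From the two frames, the cyan sphere sits at roughly (2.3, 2.1) before and (2.0, 3.2) after.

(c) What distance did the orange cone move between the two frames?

0.6

From (1.0, 1.4) to (0.8, 2.0), the orange cone covered √(0.2² + 0.6²) ≈ 0.6 units.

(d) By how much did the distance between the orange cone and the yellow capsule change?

+0.6

The distance was about 4.4 in the first image and 5.0 in the second, so they moved 0.6 units further apart.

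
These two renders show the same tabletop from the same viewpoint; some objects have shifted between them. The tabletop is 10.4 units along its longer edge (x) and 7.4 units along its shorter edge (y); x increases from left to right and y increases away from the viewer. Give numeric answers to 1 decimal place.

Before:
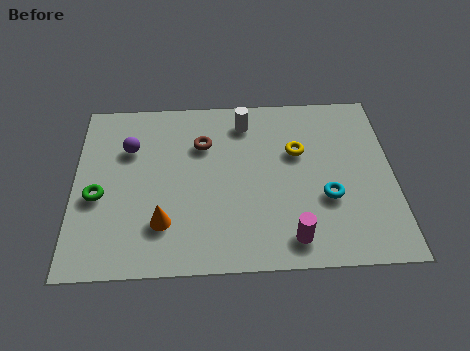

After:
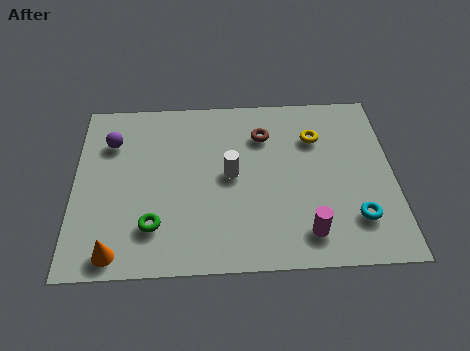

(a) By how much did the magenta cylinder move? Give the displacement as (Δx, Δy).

(0.5, 0.2)

The magenta cylinder started near (7.0, 1.1) and ended near (7.5, 1.3).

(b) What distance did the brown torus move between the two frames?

2.0

From (4.2, 5.2) to (6.2, 5.5), the brown torus covered √(2.0² + 0.3²) ≈ 2.0 units.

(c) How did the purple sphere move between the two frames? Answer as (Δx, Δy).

(-0.6, 0.3)

The purple sphere was at about (1.8, 5.1) and moved to about (1.2, 5.4).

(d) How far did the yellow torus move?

0.8

The yellow torus moved from about (7.3, 4.7) to (7.9, 5.3), a distance of √(0.6² + 0.6²) ≈ 0.8.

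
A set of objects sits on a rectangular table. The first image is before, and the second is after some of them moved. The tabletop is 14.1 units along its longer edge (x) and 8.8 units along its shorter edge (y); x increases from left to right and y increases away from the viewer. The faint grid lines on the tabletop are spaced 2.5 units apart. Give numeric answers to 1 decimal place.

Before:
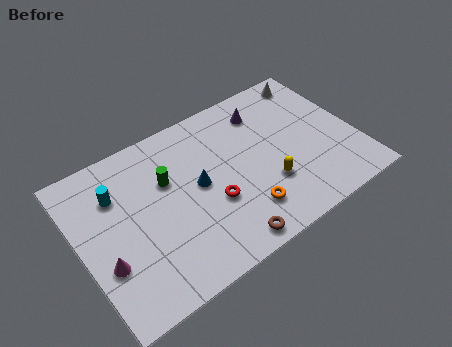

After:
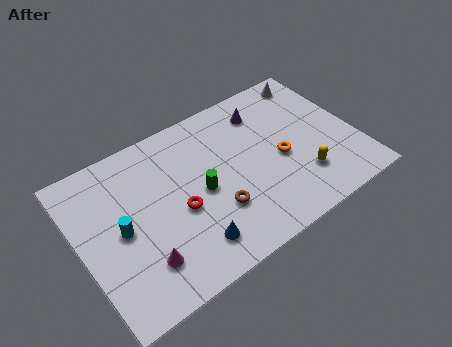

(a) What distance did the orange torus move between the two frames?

3.0

From (7.9, 2.0) to (10.2, 3.9), the orange torus covered √(2.3² + 1.9²) ≈ 3.0 units.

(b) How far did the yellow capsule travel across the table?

1.8

The yellow capsule was near (9.3, 2.8) before and (11.0, 2.3) after, so it travelled √(1.7² + 0.5²) ≈ 1.8 units.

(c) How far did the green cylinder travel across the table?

2.1

From (4.6, 5.7) to (6.1, 4.2), the green cylinder covered √(1.5² + 1.5²) ≈ 2.1 units.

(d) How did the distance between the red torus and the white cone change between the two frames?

+1.1

The distance was about 7.6 in the first image and 8.7 in the second, so they moved 1.1 units further apart.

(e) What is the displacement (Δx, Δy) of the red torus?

(-1.6, 0.5)

The red torus started near (6.5, 3.3) and ended near (4.9, 3.8).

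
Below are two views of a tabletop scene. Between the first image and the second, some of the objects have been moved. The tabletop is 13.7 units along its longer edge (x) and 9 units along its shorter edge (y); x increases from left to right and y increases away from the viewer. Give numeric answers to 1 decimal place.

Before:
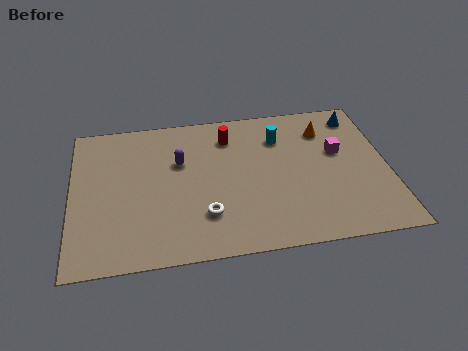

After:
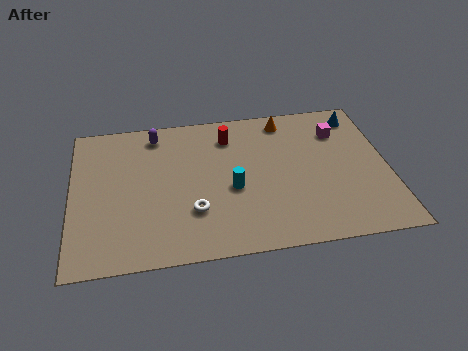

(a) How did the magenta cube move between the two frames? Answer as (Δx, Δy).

(0.1, 1.3)

The magenta cube started near (11.6, 5.4) and ended near (11.7, 6.7).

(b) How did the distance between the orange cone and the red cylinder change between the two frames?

-1.6

They were about 4.2 units apart before and 2.6 after — 1.6 units closer together.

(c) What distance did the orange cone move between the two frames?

1.9

The orange cone moved from about (11.1, 6.9) to (9.4, 7.8), a distance of √(1.7² + 0.9²) ≈ 1.9.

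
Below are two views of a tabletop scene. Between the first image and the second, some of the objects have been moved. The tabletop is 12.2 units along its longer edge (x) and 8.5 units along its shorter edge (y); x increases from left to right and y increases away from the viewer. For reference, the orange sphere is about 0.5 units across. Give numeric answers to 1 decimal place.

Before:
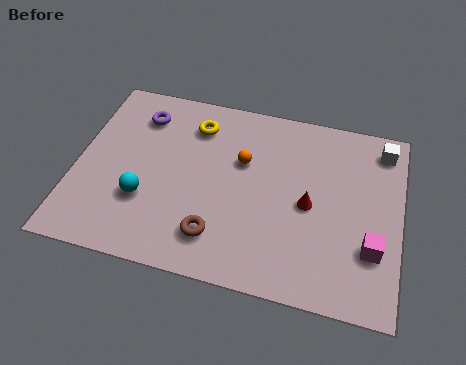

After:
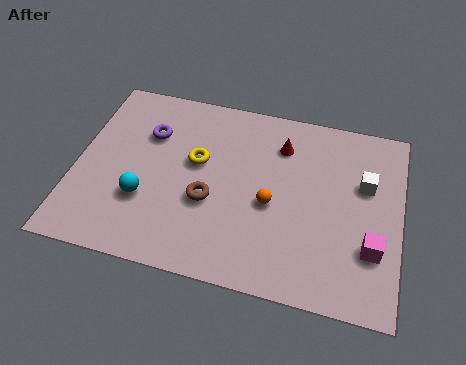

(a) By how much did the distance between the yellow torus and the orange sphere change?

+0.9

The distance was about 2.3 in the first image and 3.2 in the second, so they moved 0.9 units further apart.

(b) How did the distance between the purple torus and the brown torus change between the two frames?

-2.3

They were about 5.9 units apart before and 3.6 after — 2.3 units closer together.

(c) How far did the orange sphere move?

2.1

The orange sphere moved from about (6.2, 5.4) to (7.4, 3.7), a distance of √(1.2² + 1.7²) ≈ 2.1.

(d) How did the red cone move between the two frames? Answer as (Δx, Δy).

(-1.2, 2.5)

The red cone was at about (8.8, 4.0) and moved to about (7.6, 6.5).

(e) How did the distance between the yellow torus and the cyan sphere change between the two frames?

-1.4

Before: roughly 4.2 units apart; after: 2.8. That's 1.4 units closer together.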